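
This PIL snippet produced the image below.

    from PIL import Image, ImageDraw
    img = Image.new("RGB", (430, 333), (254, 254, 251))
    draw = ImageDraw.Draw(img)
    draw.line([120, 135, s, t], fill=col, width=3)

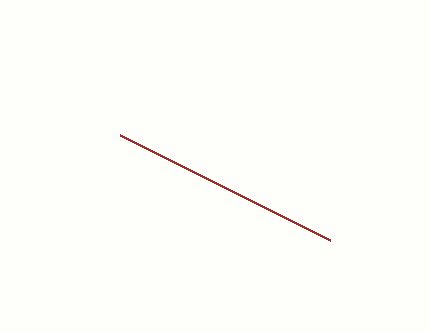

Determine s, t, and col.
s = 330, t = 240, col = 'brown'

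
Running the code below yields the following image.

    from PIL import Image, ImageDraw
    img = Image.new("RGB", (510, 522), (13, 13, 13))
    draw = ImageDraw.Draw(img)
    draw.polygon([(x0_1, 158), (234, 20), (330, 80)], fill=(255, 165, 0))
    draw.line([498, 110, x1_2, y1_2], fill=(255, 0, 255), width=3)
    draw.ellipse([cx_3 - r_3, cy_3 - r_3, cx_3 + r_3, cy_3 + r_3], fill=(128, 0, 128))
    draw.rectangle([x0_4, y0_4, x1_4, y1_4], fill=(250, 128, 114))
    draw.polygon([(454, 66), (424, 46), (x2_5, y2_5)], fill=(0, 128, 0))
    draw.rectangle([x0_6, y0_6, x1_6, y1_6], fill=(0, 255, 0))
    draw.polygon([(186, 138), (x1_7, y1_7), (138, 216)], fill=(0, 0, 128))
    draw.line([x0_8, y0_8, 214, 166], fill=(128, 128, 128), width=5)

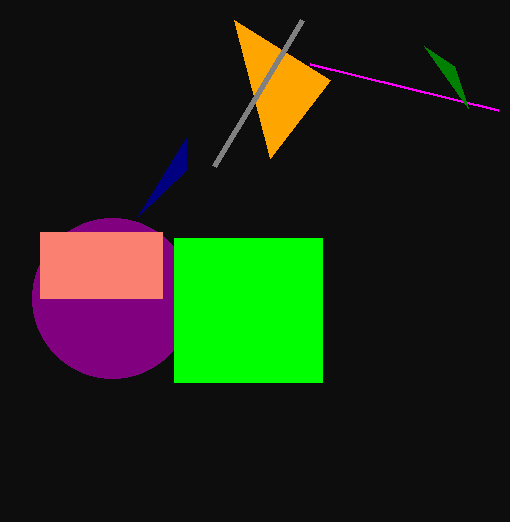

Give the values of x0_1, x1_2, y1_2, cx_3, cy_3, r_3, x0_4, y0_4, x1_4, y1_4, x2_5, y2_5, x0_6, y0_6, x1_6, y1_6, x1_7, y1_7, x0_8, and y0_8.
x0_1 = 270, x1_2 = 310, y1_2 = 64, cx_3 = 112, cy_3 = 298, r_3 = 80, x0_4 = 40, y0_4 = 232, x1_4 = 162, y1_4 = 298, x2_5 = 468, y2_5 = 108, x0_6 = 174, y0_6 = 238, x1_6 = 322, y1_6 = 382, x1_7 = 186, y1_7 = 170, x0_8 = 302, y0_8 = 20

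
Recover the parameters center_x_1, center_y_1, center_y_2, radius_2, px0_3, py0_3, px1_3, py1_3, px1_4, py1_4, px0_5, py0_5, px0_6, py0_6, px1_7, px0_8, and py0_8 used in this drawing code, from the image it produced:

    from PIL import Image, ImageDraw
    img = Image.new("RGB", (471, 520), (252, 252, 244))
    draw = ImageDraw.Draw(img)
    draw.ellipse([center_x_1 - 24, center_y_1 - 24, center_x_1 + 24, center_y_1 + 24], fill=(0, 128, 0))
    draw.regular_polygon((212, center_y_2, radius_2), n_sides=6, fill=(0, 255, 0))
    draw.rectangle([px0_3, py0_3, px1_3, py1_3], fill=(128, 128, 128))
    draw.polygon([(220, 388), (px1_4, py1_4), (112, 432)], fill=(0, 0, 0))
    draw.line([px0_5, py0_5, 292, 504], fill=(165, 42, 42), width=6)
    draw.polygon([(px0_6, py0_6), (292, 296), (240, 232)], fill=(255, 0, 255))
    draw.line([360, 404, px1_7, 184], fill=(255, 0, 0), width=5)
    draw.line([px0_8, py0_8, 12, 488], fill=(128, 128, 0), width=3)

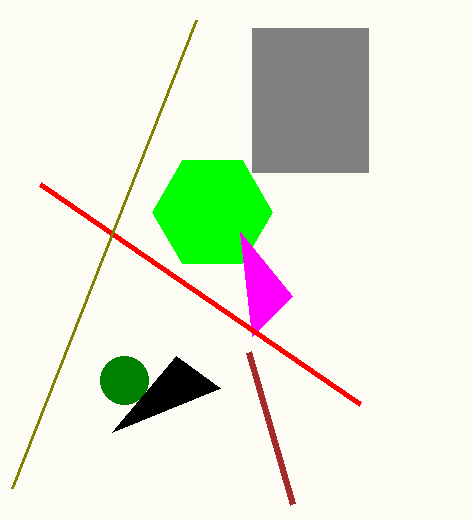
center_x_1 = 124
center_y_1 = 380
center_y_2 = 212
radius_2 = 60
px0_3 = 252
py0_3 = 28
px1_3 = 368
py1_3 = 172
px1_4 = 176
py1_4 = 356
px0_5 = 248
py0_5 = 352
px0_6 = 252
py0_6 = 336
px1_7 = 40
px0_8 = 196
py0_8 = 20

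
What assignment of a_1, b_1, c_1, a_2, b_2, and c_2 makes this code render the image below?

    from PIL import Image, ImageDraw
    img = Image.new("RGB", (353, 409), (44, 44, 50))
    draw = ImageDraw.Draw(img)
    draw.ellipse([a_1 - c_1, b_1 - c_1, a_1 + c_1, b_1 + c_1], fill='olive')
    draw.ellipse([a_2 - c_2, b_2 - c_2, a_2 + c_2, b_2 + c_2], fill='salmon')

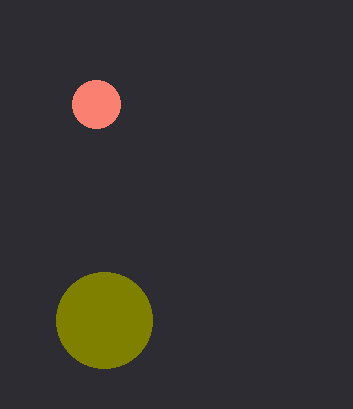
a_1 = 104; b_1 = 320; c_1 = 48; a_2 = 96; b_2 = 104; c_2 = 24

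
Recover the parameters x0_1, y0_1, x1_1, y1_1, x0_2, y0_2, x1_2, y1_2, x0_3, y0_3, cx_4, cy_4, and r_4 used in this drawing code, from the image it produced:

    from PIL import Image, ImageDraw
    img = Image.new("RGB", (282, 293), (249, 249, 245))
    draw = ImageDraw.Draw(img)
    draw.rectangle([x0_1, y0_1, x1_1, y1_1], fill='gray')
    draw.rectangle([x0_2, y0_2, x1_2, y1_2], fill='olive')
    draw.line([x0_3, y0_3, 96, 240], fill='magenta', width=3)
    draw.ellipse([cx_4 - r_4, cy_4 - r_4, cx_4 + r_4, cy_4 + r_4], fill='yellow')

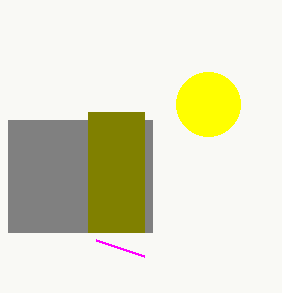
x0_1 = 8; y0_1 = 120; x1_1 = 152; y1_1 = 232; x0_2 = 88; y0_2 = 112; x1_2 = 144; y1_2 = 232; x0_3 = 144; y0_3 = 256; cx_4 = 208; cy_4 = 104; r_4 = 32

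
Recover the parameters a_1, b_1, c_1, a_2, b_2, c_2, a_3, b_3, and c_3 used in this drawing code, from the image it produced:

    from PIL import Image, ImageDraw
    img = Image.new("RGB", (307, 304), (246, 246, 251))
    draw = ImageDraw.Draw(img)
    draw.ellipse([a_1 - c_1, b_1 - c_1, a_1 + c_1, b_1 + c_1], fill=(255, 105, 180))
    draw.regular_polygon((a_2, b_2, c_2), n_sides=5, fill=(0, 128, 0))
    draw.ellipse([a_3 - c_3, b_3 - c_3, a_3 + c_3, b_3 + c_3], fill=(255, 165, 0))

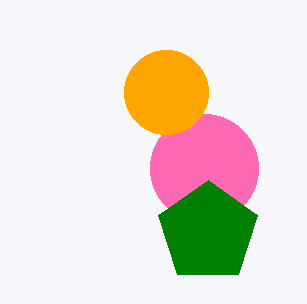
a_1 = 204
b_1 = 168
c_1 = 54
a_2 = 208
b_2 = 232
c_2 = 52
a_3 = 166
b_3 = 92
c_3 = 42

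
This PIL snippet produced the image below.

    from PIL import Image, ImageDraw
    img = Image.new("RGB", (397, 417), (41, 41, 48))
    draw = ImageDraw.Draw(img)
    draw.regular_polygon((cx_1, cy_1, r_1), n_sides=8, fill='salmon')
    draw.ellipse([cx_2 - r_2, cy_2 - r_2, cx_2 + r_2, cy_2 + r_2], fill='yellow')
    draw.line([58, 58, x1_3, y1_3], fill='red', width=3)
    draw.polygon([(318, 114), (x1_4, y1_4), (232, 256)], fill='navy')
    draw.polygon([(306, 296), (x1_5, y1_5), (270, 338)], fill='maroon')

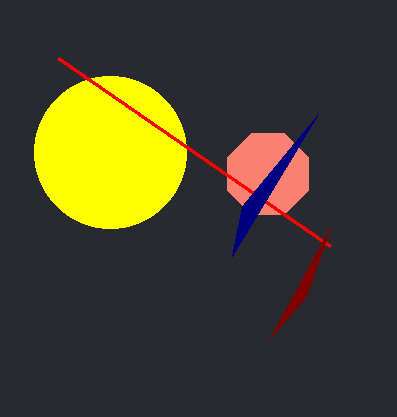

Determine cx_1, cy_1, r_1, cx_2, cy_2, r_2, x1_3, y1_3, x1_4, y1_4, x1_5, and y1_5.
cx_1 = 268, cy_1 = 174, r_1 = 44, cx_2 = 110, cy_2 = 152, r_2 = 76, x1_3 = 330, y1_3 = 246, x1_4 = 242, y1_4 = 206, x1_5 = 330, y1_5 = 228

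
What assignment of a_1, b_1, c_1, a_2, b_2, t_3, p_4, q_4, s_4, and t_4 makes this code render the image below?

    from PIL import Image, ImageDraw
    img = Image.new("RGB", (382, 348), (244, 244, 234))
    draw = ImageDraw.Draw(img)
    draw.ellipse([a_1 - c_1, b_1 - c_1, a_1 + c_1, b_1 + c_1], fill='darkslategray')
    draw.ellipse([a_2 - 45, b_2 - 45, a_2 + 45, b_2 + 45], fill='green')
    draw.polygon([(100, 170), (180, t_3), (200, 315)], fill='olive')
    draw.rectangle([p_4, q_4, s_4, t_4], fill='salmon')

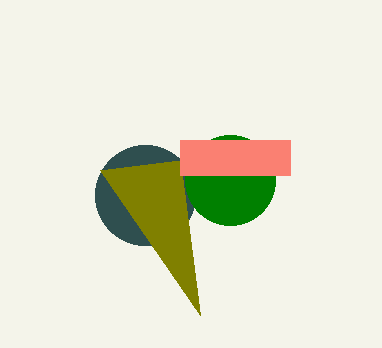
a_1 = 145
b_1 = 195
c_1 = 50
a_2 = 230
b_2 = 180
t_3 = 160
p_4 = 180
q_4 = 140
s_4 = 290
t_4 = 175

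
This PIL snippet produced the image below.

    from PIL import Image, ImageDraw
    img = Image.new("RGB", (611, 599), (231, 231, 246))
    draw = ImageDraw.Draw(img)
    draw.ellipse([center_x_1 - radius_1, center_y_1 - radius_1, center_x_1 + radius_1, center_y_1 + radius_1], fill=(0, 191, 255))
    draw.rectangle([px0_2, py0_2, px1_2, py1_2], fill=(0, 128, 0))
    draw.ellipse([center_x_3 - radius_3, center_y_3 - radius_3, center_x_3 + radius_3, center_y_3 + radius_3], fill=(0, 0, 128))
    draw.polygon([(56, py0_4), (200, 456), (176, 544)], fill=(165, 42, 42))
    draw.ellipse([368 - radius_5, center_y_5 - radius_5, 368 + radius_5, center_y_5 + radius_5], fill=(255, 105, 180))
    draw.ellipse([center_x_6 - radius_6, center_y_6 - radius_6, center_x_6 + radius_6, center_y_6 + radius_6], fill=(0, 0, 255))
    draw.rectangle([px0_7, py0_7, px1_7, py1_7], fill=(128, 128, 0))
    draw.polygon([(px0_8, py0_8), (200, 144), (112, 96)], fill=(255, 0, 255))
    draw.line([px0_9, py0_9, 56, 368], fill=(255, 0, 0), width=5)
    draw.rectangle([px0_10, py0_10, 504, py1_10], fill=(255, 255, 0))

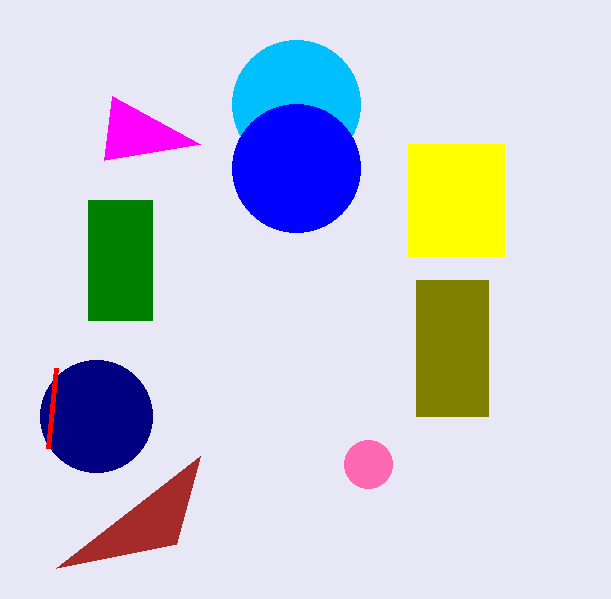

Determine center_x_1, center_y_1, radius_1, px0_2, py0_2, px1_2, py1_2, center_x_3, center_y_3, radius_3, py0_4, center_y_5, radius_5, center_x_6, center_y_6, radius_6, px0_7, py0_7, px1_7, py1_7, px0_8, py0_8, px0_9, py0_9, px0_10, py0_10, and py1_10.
center_x_1 = 296; center_y_1 = 104; radius_1 = 64; px0_2 = 88; py0_2 = 200; px1_2 = 152; py1_2 = 320; center_x_3 = 96; center_y_3 = 416; radius_3 = 56; py0_4 = 568; center_y_5 = 464; radius_5 = 24; center_x_6 = 296; center_y_6 = 168; radius_6 = 64; px0_7 = 416; py0_7 = 280; px1_7 = 488; py1_7 = 416; px0_8 = 104; py0_8 = 160; px0_9 = 48; py0_9 = 448; px0_10 = 408; py0_10 = 144; py1_10 = 256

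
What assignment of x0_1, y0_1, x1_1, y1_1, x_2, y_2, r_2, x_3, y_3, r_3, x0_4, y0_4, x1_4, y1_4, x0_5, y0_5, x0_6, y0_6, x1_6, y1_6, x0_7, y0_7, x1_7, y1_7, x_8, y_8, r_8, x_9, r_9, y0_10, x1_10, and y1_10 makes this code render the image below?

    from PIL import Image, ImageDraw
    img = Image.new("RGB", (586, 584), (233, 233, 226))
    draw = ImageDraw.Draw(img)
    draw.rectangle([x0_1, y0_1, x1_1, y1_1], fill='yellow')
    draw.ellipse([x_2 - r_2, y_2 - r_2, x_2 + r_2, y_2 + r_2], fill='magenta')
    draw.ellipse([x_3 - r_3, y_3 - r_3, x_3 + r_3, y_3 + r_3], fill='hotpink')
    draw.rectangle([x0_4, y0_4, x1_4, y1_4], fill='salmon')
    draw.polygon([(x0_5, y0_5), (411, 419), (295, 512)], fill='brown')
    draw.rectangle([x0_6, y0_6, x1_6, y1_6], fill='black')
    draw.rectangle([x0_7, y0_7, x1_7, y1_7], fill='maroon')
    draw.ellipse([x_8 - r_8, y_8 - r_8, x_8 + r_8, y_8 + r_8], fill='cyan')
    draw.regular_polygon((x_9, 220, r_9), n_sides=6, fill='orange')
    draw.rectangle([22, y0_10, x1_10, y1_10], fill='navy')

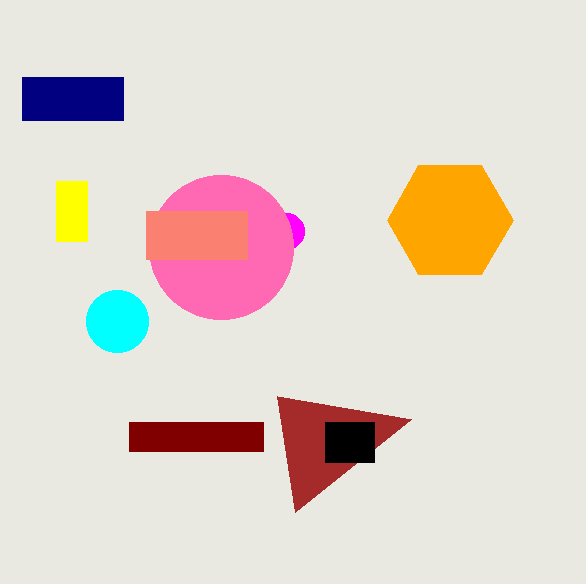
x0_1 = 56, y0_1 = 181, x1_1 = 87, y1_1 = 241, x_2 = 286, y_2 = 231, r_2 = 18, x_3 = 221, y_3 = 247, r_3 = 72, x0_4 = 146, y0_4 = 211, x1_4 = 247, y1_4 = 259, x0_5 = 277, y0_5 = 396, x0_6 = 325, y0_6 = 422, x1_6 = 374, y1_6 = 462, x0_7 = 129, y0_7 = 422, x1_7 = 263, y1_7 = 451, x_8 = 117, y_8 = 321, r_8 = 31, x_9 = 450, r_9 = 63, y0_10 = 77, x1_10 = 123, y1_10 = 120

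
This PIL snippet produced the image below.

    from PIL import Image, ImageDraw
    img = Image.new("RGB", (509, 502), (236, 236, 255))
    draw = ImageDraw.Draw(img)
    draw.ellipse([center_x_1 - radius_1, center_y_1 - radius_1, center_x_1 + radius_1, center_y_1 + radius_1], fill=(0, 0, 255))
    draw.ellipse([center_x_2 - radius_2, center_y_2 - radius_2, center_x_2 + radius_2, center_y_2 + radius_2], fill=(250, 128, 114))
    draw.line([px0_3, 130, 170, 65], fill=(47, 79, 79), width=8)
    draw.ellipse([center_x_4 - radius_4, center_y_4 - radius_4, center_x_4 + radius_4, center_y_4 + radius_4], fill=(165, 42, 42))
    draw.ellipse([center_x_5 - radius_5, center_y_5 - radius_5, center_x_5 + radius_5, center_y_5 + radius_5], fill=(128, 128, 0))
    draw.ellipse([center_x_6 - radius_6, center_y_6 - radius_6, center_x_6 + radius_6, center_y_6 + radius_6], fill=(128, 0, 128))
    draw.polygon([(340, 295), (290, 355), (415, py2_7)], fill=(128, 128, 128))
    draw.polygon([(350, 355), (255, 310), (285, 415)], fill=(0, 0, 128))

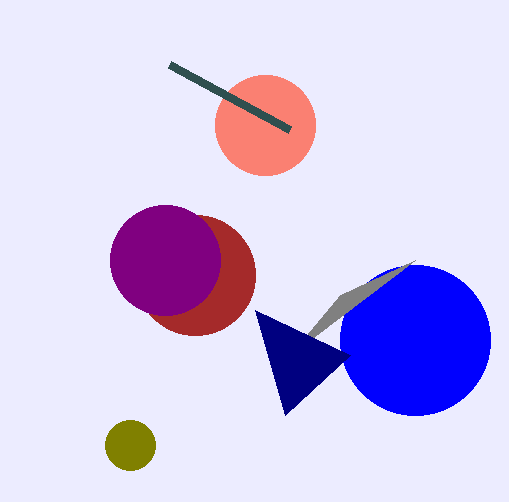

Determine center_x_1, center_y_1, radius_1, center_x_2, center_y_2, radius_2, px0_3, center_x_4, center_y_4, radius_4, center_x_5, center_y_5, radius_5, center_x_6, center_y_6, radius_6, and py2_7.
center_x_1 = 415
center_y_1 = 340
radius_1 = 75
center_x_2 = 265
center_y_2 = 125
radius_2 = 50
px0_3 = 290
center_x_4 = 195
center_y_4 = 275
radius_4 = 60
center_x_5 = 130
center_y_5 = 445
radius_5 = 25
center_x_6 = 165
center_y_6 = 260
radius_6 = 55
py2_7 = 260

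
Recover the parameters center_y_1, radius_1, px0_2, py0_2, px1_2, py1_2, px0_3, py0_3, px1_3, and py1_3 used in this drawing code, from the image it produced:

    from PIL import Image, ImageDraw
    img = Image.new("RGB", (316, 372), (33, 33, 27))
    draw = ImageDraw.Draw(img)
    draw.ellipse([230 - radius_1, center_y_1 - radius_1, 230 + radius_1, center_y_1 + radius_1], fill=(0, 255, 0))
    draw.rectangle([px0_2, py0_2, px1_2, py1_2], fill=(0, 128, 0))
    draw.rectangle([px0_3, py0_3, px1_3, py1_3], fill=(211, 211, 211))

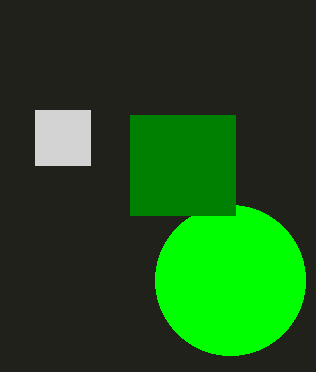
center_y_1 = 280; radius_1 = 75; px0_2 = 130; py0_2 = 115; px1_2 = 235; py1_2 = 215; px0_3 = 35; py0_3 = 110; px1_3 = 90; py1_3 = 165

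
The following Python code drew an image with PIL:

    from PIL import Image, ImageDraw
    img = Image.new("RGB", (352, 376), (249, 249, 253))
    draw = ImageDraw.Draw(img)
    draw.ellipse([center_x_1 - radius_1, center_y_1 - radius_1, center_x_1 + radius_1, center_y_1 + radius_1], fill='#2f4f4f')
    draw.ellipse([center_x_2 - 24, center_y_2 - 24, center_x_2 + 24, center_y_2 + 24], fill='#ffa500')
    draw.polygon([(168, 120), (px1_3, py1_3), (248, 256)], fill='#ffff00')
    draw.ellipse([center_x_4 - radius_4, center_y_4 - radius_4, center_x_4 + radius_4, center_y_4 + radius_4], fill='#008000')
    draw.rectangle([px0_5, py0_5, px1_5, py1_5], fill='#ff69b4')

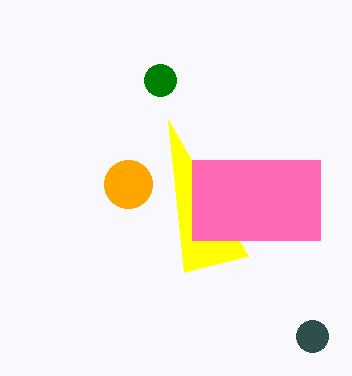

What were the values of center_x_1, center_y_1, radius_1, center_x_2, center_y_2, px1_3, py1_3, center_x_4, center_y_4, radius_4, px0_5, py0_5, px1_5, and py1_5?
center_x_1 = 312, center_y_1 = 336, radius_1 = 16, center_x_2 = 128, center_y_2 = 184, px1_3 = 184, py1_3 = 272, center_x_4 = 160, center_y_4 = 80, radius_4 = 16, px0_5 = 192, py0_5 = 160, px1_5 = 320, py1_5 = 240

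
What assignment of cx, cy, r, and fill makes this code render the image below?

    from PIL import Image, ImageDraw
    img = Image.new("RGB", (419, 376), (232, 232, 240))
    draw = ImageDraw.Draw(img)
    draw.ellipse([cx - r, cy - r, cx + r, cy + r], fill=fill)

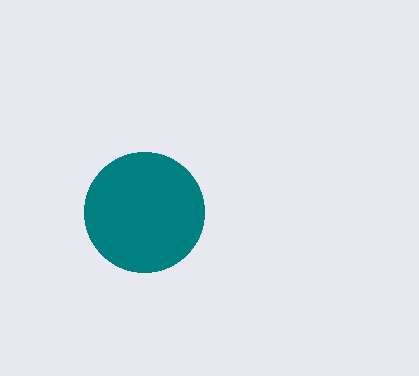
cx = 144, cy = 212, r = 60, fill = 'teal'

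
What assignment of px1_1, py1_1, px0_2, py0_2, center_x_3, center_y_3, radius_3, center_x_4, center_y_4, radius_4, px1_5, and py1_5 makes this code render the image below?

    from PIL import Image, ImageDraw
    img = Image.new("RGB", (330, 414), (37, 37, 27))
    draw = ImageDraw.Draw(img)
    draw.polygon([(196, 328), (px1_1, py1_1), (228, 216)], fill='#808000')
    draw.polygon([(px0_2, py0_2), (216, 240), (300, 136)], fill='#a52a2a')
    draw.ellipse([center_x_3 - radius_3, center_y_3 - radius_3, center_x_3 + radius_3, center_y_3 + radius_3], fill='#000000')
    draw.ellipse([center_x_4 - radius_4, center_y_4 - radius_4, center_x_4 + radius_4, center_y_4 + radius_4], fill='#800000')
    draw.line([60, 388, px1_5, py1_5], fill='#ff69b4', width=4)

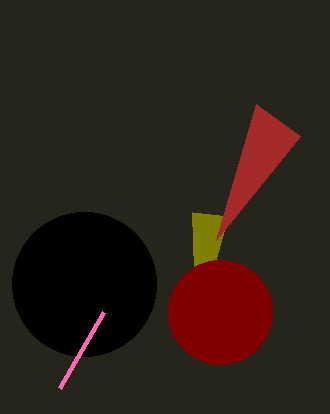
px1_1 = 192, py1_1 = 212, px0_2 = 256, py0_2 = 104, center_x_3 = 84, center_y_3 = 284, radius_3 = 72, center_x_4 = 220, center_y_4 = 312, radius_4 = 52, px1_5 = 104, py1_5 = 312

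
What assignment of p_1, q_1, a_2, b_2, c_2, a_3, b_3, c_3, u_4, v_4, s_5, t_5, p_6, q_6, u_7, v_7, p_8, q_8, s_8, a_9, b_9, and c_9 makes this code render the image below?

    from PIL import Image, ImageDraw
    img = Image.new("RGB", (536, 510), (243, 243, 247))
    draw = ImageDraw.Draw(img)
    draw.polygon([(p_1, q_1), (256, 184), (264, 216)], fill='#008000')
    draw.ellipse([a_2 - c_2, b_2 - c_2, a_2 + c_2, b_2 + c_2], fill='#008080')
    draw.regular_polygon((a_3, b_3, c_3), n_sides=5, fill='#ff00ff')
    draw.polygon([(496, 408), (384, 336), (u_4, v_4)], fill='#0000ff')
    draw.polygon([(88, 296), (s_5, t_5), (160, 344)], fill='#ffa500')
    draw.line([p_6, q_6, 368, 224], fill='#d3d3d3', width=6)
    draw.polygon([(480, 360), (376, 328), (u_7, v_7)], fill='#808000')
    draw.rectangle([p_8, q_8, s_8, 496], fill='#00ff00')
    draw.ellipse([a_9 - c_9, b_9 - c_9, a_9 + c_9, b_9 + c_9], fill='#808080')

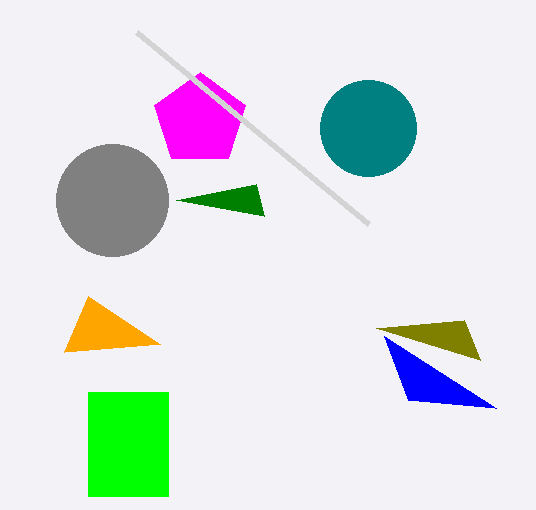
p_1 = 176
q_1 = 200
a_2 = 368
b_2 = 128
c_2 = 48
a_3 = 200
b_3 = 120
c_3 = 48
u_4 = 408
v_4 = 400
s_5 = 64
t_5 = 352
p_6 = 136
q_6 = 32
u_7 = 464
v_7 = 320
p_8 = 88
q_8 = 392
s_8 = 168
a_9 = 112
b_9 = 200
c_9 = 56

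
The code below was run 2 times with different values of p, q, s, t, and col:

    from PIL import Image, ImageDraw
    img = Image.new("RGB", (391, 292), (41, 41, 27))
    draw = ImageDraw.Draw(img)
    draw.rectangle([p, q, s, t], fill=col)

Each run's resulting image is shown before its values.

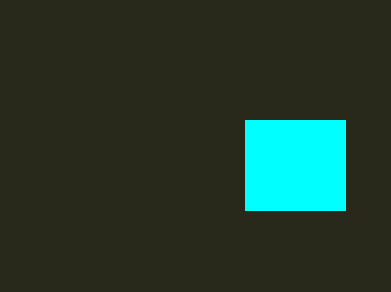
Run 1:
p = 245
q = 120
s = 345
t = 210
col = 'cyan'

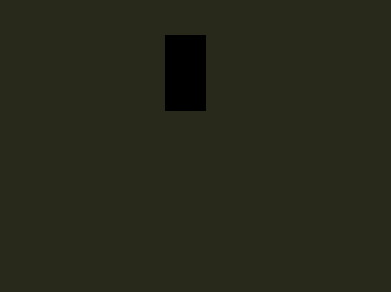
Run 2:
p = 165; q = 35; s = 205; t = 110; col = 'black'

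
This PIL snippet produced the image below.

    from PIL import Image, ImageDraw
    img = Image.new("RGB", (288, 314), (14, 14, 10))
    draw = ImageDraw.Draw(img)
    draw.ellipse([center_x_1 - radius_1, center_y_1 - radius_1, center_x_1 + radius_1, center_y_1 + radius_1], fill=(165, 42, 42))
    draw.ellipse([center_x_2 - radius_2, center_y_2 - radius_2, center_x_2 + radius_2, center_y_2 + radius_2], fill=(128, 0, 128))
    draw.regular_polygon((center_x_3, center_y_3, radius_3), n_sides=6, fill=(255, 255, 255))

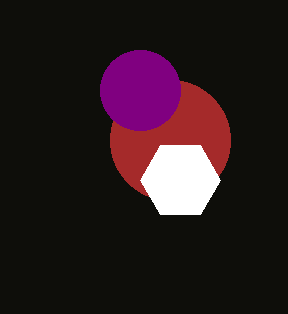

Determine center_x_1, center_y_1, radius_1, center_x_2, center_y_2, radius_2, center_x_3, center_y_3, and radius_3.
center_x_1 = 170; center_y_1 = 140; radius_1 = 60; center_x_2 = 140; center_y_2 = 90; radius_2 = 40; center_x_3 = 180; center_y_3 = 180; radius_3 = 40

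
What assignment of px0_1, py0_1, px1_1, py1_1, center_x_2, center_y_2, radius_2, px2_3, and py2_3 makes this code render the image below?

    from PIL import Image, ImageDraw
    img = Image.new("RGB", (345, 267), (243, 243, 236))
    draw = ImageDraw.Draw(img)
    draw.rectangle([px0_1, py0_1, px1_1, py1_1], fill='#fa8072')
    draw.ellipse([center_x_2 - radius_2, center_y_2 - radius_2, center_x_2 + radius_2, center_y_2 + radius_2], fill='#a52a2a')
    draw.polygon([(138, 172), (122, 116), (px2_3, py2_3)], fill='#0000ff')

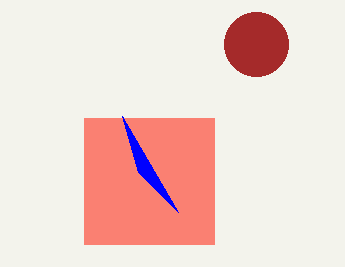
px0_1 = 84; py0_1 = 118; px1_1 = 214; py1_1 = 244; center_x_2 = 256; center_y_2 = 44; radius_2 = 32; px2_3 = 178; py2_3 = 212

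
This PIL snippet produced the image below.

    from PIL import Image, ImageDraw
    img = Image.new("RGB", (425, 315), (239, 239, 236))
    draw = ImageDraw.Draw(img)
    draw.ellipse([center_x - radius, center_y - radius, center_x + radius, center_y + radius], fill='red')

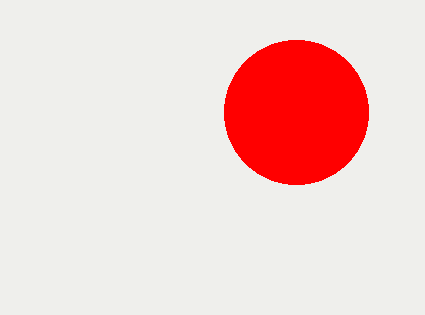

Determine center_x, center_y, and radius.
center_x = 296; center_y = 112; radius = 72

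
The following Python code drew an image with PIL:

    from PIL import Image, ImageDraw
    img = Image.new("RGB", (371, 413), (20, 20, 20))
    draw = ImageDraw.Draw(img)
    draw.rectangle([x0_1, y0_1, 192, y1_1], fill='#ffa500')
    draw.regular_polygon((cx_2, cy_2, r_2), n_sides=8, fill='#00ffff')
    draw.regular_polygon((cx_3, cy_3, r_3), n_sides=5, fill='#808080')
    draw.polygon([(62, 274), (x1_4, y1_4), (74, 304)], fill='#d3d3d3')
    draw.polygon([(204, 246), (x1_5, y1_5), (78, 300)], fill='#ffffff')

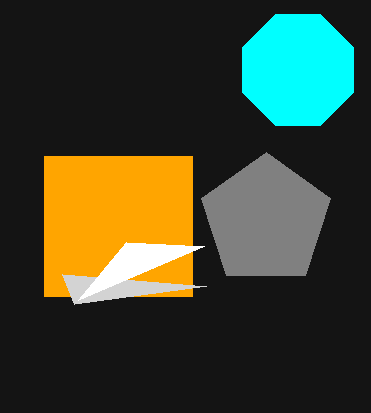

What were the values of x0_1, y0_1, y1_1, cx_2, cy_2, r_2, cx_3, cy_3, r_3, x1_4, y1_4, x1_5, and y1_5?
x0_1 = 44, y0_1 = 156, y1_1 = 296, cx_2 = 298, cy_2 = 70, r_2 = 60, cx_3 = 266, cy_3 = 220, r_3 = 68, x1_4 = 206, y1_4 = 286, x1_5 = 126, y1_5 = 242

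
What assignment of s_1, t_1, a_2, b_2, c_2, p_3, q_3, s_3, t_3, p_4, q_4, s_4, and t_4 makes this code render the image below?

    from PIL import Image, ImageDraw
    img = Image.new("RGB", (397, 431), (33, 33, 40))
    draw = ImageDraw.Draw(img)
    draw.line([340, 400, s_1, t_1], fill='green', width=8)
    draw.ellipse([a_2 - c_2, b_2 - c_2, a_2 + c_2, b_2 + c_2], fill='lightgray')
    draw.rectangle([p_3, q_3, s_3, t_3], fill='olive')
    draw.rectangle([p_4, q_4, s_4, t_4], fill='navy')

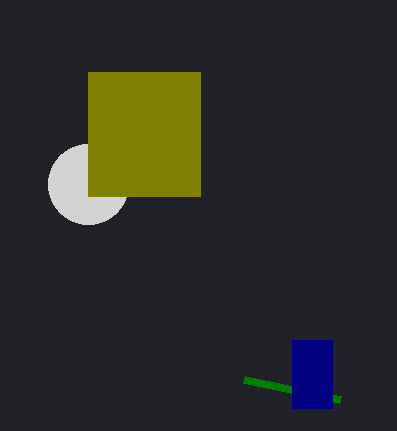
s_1 = 244; t_1 = 380; a_2 = 88; b_2 = 184; c_2 = 40; p_3 = 88; q_3 = 72; s_3 = 200; t_3 = 196; p_4 = 292; q_4 = 340; s_4 = 332; t_4 = 408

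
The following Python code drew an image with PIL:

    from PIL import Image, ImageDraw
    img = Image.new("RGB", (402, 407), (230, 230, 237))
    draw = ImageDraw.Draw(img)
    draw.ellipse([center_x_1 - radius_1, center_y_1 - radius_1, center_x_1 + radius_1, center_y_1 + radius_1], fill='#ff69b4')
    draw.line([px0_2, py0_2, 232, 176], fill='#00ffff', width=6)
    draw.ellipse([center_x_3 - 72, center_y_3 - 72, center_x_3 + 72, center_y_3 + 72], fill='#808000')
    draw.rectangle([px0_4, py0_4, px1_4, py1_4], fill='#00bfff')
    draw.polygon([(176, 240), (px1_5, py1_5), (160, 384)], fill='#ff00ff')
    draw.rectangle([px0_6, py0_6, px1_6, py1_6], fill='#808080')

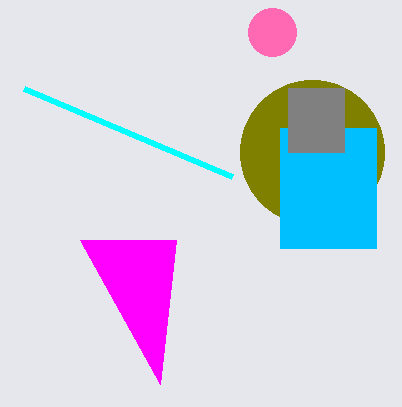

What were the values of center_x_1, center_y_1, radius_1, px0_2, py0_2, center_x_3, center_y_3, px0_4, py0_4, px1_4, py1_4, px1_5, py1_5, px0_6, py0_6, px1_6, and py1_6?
center_x_1 = 272, center_y_1 = 32, radius_1 = 24, px0_2 = 24, py0_2 = 88, center_x_3 = 312, center_y_3 = 152, px0_4 = 280, py0_4 = 128, px1_4 = 376, py1_4 = 248, px1_5 = 80, py1_5 = 240, px0_6 = 288, py0_6 = 88, px1_6 = 344, py1_6 = 152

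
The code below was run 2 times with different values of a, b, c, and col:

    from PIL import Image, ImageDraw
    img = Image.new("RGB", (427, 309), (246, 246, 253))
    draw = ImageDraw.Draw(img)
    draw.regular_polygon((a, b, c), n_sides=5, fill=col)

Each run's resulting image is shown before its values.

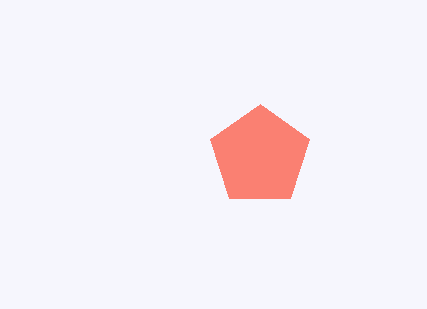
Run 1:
a = 260, b = 156, c = 52, col = 'salmon'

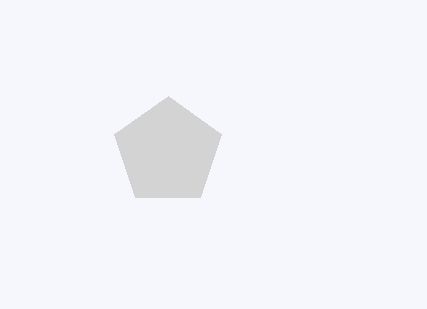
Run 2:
a = 168
b = 152
c = 56
col = 'lightgray'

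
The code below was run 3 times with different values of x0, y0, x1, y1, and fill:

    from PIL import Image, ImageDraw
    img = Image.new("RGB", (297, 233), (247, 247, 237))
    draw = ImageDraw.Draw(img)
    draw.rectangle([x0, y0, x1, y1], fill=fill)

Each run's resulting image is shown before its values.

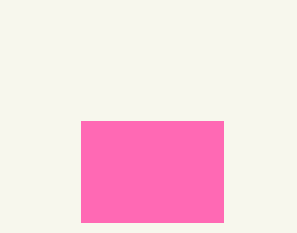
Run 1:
x0 = 81; y0 = 121; x1 = 223; y1 = 222; fill = 'hotpink'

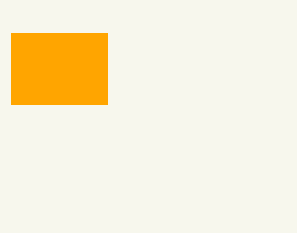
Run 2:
x0 = 11
y0 = 33
x1 = 107
y1 = 104
fill = 'orange'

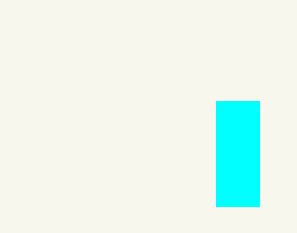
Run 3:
x0 = 216
y0 = 101
x1 = 259
y1 = 206
fill = 'cyan'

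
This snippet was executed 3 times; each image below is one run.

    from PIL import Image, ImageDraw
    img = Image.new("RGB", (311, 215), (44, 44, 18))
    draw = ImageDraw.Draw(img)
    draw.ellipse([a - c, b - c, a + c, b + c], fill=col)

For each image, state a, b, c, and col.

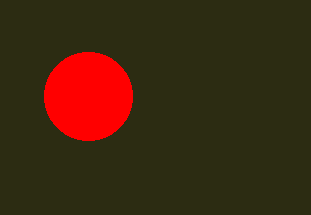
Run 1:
a = 88; b = 96; c = 44; col = 'red'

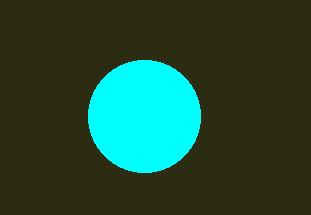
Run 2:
a = 144
b = 116
c = 56
col = 'cyan'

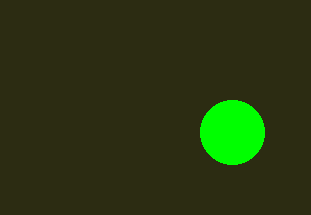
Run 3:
a = 232
b = 132
c = 32
col = 'lime'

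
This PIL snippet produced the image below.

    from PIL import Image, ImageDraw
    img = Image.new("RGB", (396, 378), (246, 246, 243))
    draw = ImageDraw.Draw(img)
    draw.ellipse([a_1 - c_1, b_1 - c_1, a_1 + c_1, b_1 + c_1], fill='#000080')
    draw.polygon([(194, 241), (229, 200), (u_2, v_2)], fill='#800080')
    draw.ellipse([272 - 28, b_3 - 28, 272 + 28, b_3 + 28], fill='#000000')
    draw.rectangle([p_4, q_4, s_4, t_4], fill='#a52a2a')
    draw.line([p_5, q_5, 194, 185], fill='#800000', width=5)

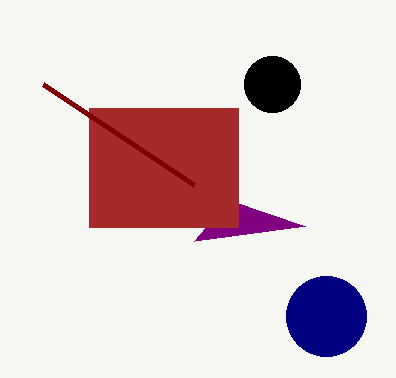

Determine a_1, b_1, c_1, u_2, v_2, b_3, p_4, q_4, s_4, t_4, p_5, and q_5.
a_1 = 326, b_1 = 316, c_1 = 40, u_2 = 305, v_2 = 226, b_3 = 84, p_4 = 89, q_4 = 108, s_4 = 238, t_4 = 227, p_5 = 43, q_5 = 84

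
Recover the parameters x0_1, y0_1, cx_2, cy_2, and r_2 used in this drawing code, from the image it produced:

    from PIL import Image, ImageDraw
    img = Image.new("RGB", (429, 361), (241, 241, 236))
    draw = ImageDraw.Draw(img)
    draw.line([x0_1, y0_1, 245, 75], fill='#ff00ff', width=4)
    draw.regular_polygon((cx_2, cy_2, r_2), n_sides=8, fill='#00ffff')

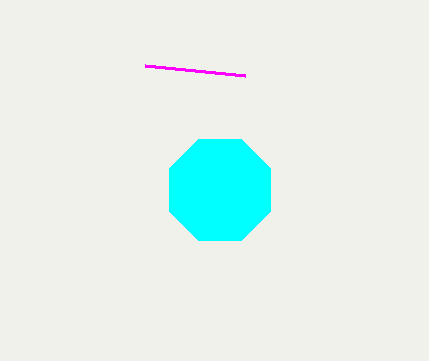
x0_1 = 145
y0_1 = 65
cx_2 = 220
cy_2 = 190
r_2 = 55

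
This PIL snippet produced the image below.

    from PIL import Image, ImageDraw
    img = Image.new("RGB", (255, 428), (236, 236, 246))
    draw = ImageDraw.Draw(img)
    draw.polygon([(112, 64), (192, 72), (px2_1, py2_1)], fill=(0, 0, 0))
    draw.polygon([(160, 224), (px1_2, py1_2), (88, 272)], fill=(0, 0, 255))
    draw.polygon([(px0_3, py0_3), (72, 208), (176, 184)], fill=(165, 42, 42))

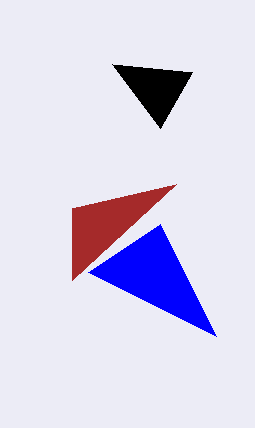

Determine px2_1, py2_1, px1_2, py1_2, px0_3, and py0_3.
px2_1 = 160, py2_1 = 128, px1_2 = 216, py1_2 = 336, px0_3 = 72, py0_3 = 280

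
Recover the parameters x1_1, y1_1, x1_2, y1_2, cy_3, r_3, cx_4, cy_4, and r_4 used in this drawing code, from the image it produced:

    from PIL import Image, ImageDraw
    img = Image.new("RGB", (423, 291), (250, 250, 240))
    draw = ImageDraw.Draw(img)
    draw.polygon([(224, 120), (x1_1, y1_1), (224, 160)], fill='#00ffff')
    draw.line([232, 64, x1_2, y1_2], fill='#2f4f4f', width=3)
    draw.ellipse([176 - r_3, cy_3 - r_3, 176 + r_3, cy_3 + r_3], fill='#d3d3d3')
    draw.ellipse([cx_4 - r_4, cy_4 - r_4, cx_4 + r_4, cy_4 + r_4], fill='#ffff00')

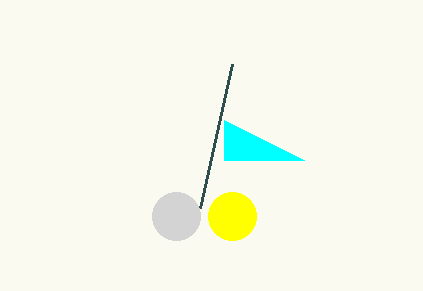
x1_1 = 304, y1_1 = 160, x1_2 = 200, y1_2 = 208, cy_3 = 216, r_3 = 24, cx_4 = 232, cy_4 = 216, r_4 = 24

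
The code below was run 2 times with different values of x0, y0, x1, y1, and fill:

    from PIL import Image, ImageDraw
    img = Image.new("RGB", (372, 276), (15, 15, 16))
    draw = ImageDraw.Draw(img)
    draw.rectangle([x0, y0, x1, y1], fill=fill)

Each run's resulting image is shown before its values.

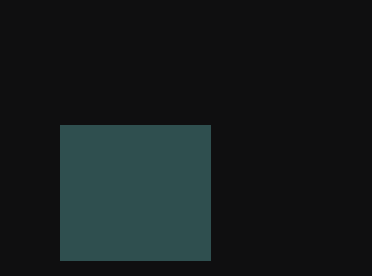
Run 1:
x0 = 60; y0 = 125; x1 = 210; y1 = 260; fill = 'darkslategray'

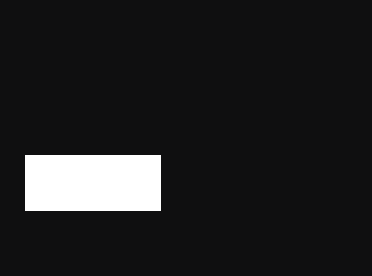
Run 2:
x0 = 25
y0 = 155
x1 = 160
y1 = 210
fill = 'white'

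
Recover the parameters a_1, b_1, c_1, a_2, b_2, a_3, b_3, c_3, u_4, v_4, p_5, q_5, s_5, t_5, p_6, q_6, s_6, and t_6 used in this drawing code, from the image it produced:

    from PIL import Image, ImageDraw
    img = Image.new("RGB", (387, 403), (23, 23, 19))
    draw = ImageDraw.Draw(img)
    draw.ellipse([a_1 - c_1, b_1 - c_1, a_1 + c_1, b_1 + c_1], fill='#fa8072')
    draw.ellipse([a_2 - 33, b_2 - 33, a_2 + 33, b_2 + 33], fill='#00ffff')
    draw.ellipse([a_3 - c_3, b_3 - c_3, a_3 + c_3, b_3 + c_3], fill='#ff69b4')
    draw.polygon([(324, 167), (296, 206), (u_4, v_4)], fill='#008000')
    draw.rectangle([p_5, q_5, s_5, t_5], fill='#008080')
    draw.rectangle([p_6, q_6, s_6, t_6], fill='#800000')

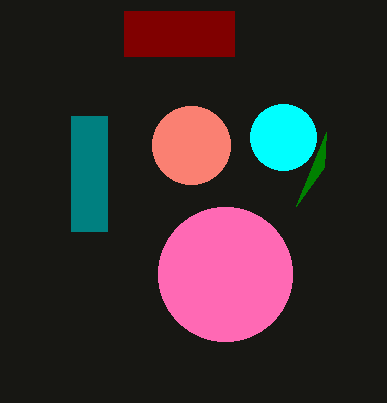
a_1 = 191
b_1 = 145
c_1 = 39
a_2 = 283
b_2 = 137
a_3 = 225
b_3 = 274
c_3 = 67
u_4 = 326
v_4 = 132
p_5 = 71
q_5 = 116
s_5 = 107
t_5 = 231
p_6 = 124
q_6 = 11
s_6 = 234
t_6 = 56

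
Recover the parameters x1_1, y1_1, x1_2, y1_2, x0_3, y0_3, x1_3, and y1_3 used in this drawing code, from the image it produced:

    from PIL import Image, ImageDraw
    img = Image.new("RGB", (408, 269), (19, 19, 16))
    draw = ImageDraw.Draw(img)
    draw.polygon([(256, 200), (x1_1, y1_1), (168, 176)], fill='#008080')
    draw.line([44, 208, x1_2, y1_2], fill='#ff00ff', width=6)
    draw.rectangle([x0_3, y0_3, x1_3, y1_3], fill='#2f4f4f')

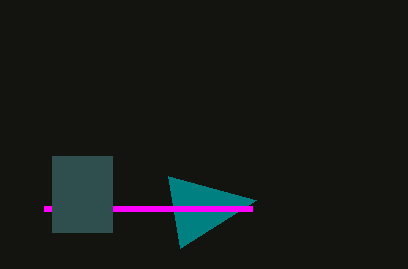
x1_1 = 180
y1_1 = 248
x1_2 = 252
y1_2 = 208
x0_3 = 52
y0_3 = 156
x1_3 = 112
y1_3 = 232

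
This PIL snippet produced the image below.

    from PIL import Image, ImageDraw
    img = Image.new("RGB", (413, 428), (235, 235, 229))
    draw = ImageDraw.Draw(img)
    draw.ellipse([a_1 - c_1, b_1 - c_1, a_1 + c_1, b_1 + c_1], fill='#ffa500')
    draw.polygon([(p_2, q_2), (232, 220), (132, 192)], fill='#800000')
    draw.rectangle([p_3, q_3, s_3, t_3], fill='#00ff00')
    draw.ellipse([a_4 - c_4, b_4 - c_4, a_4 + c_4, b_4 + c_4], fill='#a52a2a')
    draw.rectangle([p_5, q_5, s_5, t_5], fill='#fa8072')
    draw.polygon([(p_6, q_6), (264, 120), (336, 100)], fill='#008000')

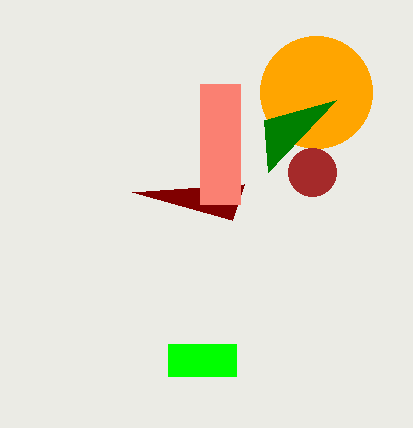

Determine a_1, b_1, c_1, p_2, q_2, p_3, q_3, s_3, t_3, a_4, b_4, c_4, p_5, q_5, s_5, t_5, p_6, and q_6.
a_1 = 316
b_1 = 92
c_1 = 56
p_2 = 244
q_2 = 184
p_3 = 168
q_3 = 344
s_3 = 236
t_3 = 376
a_4 = 312
b_4 = 172
c_4 = 24
p_5 = 200
q_5 = 84
s_5 = 240
t_5 = 204
p_6 = 268
q_6 = 172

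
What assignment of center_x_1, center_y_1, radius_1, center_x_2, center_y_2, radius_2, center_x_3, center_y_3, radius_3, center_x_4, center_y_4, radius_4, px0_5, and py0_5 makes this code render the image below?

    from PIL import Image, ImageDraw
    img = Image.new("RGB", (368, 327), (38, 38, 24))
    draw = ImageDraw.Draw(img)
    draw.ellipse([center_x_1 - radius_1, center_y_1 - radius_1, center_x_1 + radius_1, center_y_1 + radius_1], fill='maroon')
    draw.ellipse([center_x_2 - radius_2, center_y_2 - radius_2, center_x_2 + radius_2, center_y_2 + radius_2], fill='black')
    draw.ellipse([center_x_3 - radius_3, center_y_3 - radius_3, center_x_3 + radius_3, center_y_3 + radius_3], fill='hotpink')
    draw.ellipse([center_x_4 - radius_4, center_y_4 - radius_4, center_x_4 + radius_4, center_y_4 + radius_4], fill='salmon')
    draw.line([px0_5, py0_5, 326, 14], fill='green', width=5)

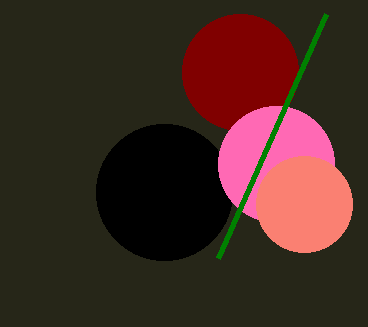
center_x_1 = 240; center_y_1 = 72; radius_1 = 58; center_x_2 = 164; center_y_2 = 192; radius_2 = 68; center_x_3 = 276; center_y_3 = 164; radius_3 = 58; center_x_4 = 304; center_y_4 = 204; radius_4 = 48; px0_5 = 218; py0_5 = 258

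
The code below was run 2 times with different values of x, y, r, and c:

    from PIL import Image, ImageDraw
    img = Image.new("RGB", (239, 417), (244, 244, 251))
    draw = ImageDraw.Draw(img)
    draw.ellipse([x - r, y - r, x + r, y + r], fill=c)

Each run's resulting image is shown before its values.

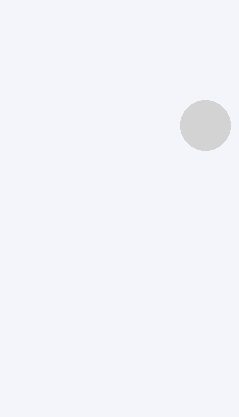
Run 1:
x = 205, y = 125, r = 25, c = 'lightgray'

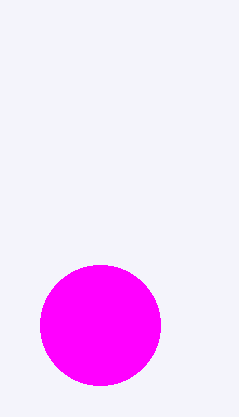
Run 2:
x = 100; y = 325; r = 60; c = 'magenta'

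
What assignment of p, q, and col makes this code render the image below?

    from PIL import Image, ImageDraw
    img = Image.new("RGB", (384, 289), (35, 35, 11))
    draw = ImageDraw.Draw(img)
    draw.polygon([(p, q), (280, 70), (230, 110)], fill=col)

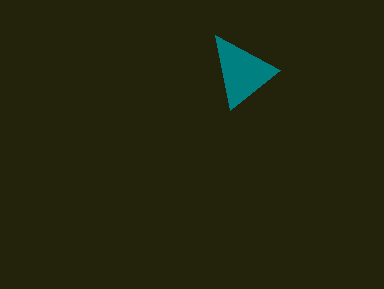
p = 215
q = 35
col = 'teal'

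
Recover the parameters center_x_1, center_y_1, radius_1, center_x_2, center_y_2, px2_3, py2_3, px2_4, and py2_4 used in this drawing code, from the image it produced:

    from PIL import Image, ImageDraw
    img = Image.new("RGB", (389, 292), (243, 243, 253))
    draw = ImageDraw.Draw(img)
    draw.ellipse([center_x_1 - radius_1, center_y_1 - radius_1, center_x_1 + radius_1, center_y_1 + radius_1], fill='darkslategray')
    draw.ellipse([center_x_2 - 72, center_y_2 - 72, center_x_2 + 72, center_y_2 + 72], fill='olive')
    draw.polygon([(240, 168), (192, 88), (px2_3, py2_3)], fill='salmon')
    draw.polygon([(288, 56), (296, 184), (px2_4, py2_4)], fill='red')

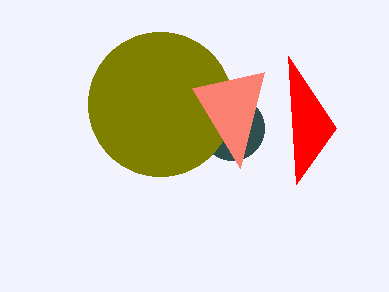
center_x_1 = 232
center_y_1 = 128
radius_1 = 32
center_x_2 = 160
center_y_2 = 104
px2_3 = 264
py2_3 = 72
px2_4 = 336
py2_4 = 128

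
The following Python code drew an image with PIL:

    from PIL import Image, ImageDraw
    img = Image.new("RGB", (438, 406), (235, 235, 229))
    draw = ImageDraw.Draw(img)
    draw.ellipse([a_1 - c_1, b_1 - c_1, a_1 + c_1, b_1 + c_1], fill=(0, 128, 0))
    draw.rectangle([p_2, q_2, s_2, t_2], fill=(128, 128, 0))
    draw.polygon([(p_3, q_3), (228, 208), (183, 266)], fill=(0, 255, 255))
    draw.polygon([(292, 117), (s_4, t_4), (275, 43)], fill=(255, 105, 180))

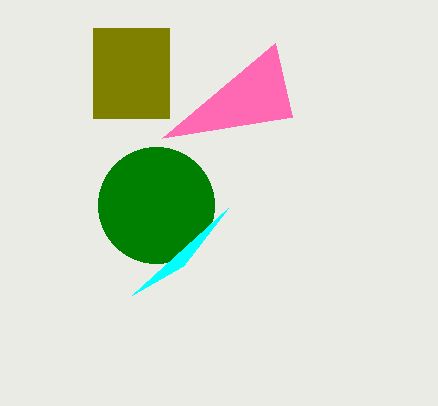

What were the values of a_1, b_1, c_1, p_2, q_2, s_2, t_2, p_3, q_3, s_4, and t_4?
a_1 = 156
b_1 = 205
c_1 = 58
p_2 = 93
q_2 = 28
s_2 = 169
t_2 = 118
p_3 = 132
q_3 = 295
s_4 = 162
t_4 = 138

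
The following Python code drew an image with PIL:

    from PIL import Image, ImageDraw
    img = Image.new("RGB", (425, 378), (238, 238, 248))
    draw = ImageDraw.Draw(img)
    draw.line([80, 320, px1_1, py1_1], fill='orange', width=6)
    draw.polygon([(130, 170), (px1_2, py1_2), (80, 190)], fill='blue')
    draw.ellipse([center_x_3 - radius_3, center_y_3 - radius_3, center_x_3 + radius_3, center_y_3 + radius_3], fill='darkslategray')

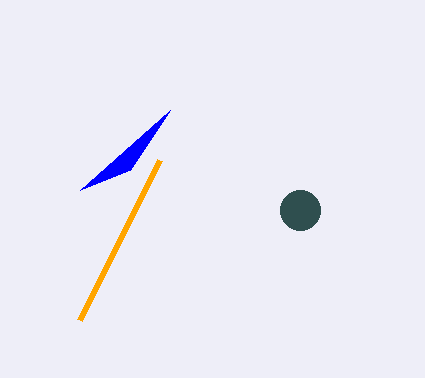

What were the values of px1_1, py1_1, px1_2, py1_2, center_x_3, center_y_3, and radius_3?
px1_1 = 160; py1_1 = 160; px1_2 = 170; py1_2 = 110; center_x_3 = 300; center_y_3 = 210; radius_3 = 20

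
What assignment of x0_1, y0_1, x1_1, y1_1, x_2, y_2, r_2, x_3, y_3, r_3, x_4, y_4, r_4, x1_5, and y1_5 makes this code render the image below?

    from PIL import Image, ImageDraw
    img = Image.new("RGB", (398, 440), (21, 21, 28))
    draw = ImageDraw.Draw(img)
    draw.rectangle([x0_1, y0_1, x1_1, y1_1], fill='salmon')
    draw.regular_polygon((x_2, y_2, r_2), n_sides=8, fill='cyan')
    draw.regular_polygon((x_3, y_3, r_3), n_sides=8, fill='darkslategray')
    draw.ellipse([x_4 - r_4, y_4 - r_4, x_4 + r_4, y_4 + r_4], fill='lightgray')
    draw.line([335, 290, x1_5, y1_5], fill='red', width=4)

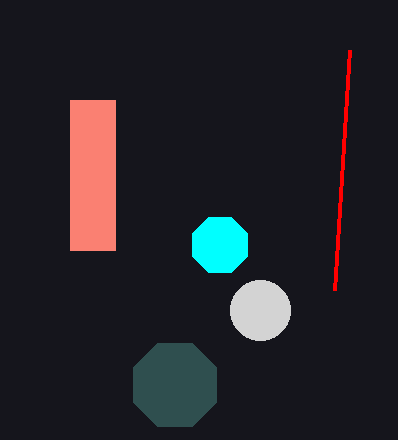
x0_1 = 70; y0_1 = 100; x1_1 = 115; y1_1 = 250; x_2 = 220; y_2 = 245; r_2 = 30; x_3 = 175; y_3 = 385; r_3 = 45; x_4 = 260; y_4 = 310; r_4 = 30; x1_5 = 350; y1_5 = 50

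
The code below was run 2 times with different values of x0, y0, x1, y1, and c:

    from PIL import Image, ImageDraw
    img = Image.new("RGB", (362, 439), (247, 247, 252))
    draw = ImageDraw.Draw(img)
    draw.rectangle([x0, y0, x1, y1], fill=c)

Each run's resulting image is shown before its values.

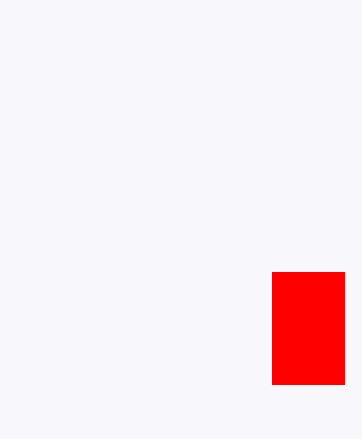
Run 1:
x0 = 272
y0 = 272
x1 = 344
y1 = 384
c = 'red'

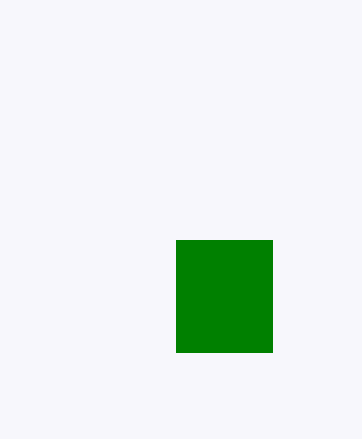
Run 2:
x0 = 176
y0 = 240
x1 = 272
y1 = 352
c = 'green'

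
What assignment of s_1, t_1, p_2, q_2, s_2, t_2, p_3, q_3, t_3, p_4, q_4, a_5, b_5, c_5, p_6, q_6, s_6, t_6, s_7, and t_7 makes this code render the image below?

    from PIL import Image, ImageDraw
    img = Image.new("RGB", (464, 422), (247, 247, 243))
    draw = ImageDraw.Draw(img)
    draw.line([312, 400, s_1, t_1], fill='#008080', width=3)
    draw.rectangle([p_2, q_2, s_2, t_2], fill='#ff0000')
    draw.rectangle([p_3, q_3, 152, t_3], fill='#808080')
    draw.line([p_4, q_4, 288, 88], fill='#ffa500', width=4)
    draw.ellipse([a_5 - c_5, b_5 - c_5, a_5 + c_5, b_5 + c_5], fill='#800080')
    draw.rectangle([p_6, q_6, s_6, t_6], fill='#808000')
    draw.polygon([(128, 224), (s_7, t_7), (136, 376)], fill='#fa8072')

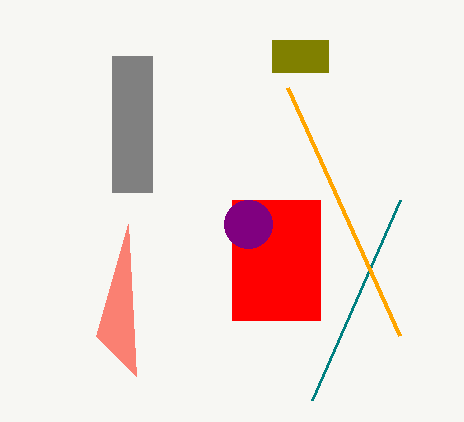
s_1 = 400, t_1 = 200, p_2 = 232, q_2 = 200, s_2 = 320, t_2 = 320, p_3 = 112, q_3 = 56, t_3 = 192, p_4 = 400, q_4 = 336, a_5 = 248, b_5 = 224, c_5 = 24, p_6 = 272, q_6 = 40, s_6 = 328, t_6 = 72, s_7 = 96, t_7 = 336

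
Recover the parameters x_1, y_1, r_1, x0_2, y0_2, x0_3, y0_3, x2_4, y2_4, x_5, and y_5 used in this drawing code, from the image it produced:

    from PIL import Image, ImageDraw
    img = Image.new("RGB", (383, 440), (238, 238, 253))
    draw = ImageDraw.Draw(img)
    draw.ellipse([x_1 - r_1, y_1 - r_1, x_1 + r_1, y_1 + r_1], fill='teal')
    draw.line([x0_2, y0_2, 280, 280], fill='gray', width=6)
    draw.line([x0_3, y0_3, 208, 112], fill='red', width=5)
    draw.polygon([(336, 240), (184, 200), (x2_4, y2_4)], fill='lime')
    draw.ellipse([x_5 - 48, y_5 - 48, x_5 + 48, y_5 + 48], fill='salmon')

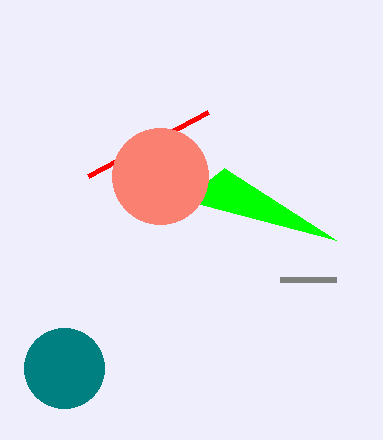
x_1 = 64
y_1 = 368
r_1 = 40
x0_2 = 336
y0_2 = 280
x0_3 = 88
y0_3 = 176
x2_4 = 224
y2_4 = 168
x_5 = 160
y_5 = 176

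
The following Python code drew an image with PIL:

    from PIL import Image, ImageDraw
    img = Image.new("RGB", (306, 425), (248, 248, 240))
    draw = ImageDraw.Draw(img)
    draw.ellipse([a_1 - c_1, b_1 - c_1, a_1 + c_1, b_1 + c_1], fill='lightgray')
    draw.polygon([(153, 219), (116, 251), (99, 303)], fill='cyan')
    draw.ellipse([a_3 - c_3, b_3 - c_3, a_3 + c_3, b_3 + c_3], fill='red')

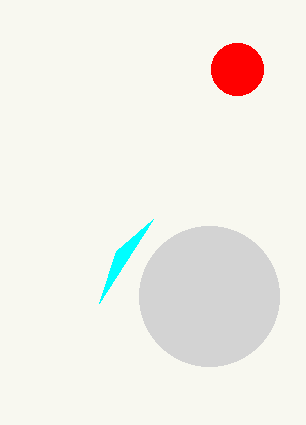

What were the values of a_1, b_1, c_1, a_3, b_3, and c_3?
a_1 = 209; b_1 = 296; c_1 = 70; a_3 = 237; b_3 = 69; c_3 = 26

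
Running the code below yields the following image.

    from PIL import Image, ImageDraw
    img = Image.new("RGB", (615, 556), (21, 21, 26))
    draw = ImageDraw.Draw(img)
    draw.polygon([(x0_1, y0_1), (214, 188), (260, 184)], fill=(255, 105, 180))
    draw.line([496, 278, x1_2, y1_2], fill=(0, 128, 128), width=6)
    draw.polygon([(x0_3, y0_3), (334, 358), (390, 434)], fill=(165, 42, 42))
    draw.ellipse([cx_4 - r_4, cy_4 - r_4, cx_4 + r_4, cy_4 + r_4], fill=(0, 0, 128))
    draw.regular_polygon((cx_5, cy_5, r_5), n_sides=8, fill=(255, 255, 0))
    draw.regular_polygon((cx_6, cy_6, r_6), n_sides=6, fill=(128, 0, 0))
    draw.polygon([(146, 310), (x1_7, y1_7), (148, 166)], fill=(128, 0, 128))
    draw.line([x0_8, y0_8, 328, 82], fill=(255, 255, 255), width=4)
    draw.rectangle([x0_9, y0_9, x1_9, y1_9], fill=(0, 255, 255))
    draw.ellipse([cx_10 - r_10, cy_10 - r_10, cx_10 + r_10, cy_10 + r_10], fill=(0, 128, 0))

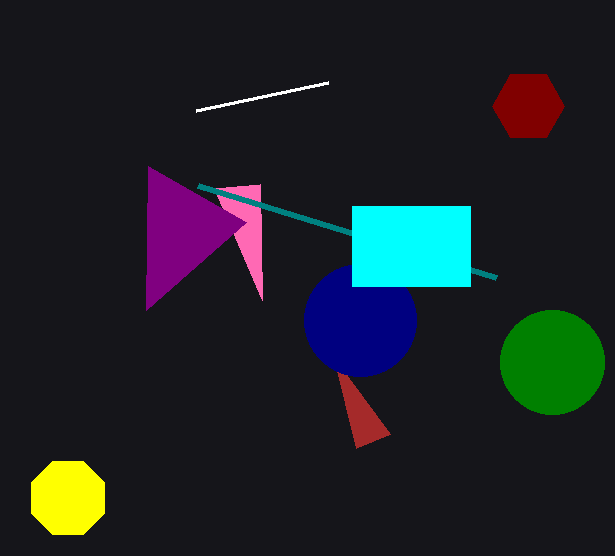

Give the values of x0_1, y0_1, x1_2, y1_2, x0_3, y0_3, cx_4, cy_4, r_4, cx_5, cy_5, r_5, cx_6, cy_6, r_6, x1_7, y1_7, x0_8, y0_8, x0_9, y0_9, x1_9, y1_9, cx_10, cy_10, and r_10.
x0_1 = 262
y0_1 = 300
x1_2 = 198
y1_2 = 186
x0_3 = 356
y0_3 = 448
cx_4 = 360
cy_4 = 320
r_4 = 56
cx_5 = 68
cy_5 = 498
r_5 = 40
cx_6 = 528
cy_6 = 106
r_6 = 36
x1_7 = 246
y1_7 = 222
x0_8 = 196
y0_8 = 110
x0_9 = 352
y0_9 = 206
x1_9 = 470
y1_9 = 286
cx_10 = 552
cy_10 = 362
r_10 = 52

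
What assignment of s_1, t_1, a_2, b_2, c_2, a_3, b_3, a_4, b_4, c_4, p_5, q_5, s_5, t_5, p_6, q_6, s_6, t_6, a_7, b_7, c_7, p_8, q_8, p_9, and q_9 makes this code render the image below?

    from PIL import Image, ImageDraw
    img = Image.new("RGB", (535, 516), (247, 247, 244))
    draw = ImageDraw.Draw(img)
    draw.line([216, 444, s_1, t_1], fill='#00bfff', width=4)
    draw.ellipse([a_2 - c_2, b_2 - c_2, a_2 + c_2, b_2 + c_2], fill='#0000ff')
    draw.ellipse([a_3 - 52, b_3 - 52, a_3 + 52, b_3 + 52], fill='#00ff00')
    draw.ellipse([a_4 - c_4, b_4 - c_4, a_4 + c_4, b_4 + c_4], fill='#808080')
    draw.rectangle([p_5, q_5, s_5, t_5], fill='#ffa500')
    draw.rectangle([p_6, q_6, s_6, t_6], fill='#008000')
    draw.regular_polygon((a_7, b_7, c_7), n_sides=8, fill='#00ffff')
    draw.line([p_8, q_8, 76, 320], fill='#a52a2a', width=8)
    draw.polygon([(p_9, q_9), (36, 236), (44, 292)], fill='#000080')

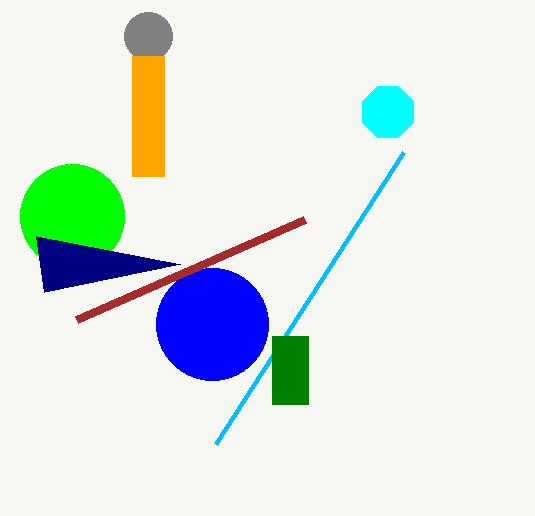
s_1 = 404
t_1 = 152
a_2 = 212
b_2 = 324
c_2 = 56
a_3 = 72
b_3 = 216
a_4 = 148
b_4 = 36
c_4 = 24
p_5 = 132
q_5 = 56
s_5 = 164
t_5 = 176
p_6 = 272
q_6 = 336
s_6 = 308
t_6 = 404
a_7 = 388
b_7 = 112
c_7 = 28
p_8 = 304
q_8 = 220
p_9 = 180
q_9 = 264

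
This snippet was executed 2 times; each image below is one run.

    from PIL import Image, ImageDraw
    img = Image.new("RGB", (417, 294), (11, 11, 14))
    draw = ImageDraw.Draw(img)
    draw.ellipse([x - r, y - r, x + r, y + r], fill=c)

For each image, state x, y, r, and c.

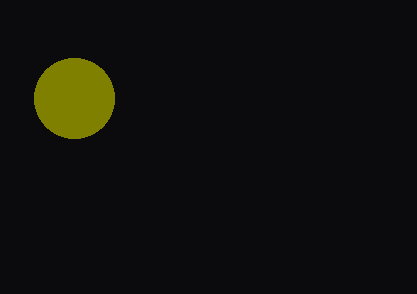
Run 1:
x = 74, y = 98, r = 40, c = 'olive'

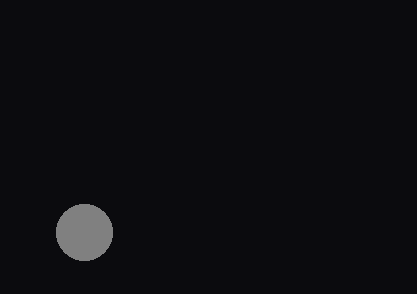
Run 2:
x = 84; y = 232; r = 28; c = 'gray'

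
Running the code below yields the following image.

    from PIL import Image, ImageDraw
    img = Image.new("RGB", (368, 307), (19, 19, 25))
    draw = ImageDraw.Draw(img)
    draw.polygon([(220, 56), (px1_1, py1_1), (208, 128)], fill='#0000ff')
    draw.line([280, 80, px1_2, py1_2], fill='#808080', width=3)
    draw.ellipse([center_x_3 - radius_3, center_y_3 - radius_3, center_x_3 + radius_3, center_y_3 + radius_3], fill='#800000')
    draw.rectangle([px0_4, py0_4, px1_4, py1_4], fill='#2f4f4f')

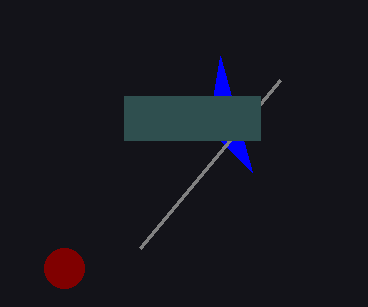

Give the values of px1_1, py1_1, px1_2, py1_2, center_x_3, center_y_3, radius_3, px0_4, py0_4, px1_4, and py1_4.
px1_1 = 252
py1_1 = 172
px1_2 = 140
py1_2 = 248
center_x_3 = 64
center_y_3 = 268
radius_3 = 20
px0_4 = 124
py0_4 = 96
px1_4 = 260
py1_4 = 140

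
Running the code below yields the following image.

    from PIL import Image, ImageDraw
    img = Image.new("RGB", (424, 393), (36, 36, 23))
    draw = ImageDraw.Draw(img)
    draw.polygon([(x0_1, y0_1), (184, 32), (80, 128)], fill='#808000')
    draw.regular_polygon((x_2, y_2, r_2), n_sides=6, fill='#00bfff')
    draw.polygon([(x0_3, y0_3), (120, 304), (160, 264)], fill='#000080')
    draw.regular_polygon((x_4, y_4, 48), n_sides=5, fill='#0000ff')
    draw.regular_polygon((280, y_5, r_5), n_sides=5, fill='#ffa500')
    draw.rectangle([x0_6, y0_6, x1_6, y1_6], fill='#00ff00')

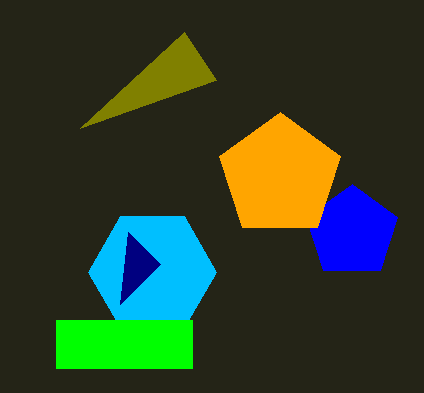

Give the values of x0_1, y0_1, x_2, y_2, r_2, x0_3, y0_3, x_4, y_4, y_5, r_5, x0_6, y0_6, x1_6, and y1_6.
x0_1 = 216
y0_1 = 80
x_2 = 152
y_2 = 272
r_2 = 64
x0_3 = 128
y0_3 = 232
x_4 = 352
y_4 = 232
y_5 = 176
r_5 = 64
x0_6 = 56
y0_6 = 320
x1_6 = 192
y1_6 = 368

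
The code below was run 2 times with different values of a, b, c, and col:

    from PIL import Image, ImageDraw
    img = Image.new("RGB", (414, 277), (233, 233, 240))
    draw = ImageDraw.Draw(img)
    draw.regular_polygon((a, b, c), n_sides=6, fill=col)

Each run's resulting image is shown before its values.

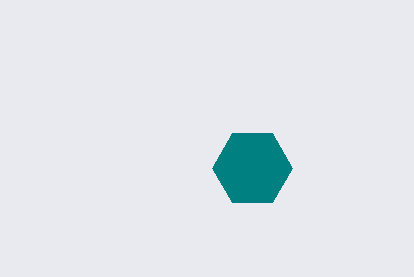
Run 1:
a = 252
b = 168
c = 40
col = 'teal'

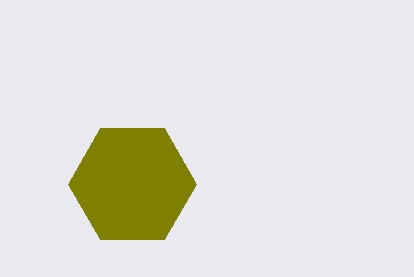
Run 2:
a = 132
b = 184
c = 64
col = 'olive'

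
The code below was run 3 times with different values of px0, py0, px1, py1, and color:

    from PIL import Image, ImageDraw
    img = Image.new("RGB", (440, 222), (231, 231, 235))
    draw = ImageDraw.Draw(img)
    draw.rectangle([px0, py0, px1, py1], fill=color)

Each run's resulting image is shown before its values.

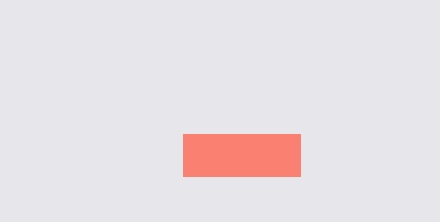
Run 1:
px0 = 183; py0 = 134; px1 = 300; py1 = 176; color = 'salmon'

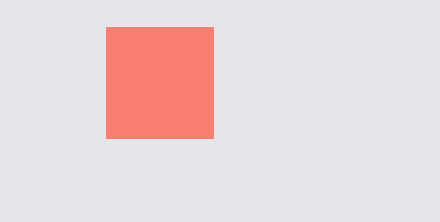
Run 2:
px0 = 106
py0 = 27
px1 = 213
py1 = 138
color = 'salmon'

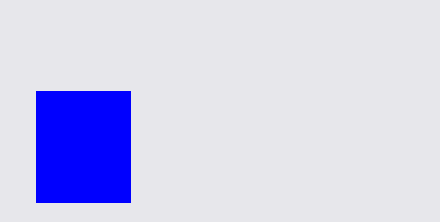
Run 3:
px0 = 36
py0 = 91
px1 = 130
py1 = 202
color = 'blue'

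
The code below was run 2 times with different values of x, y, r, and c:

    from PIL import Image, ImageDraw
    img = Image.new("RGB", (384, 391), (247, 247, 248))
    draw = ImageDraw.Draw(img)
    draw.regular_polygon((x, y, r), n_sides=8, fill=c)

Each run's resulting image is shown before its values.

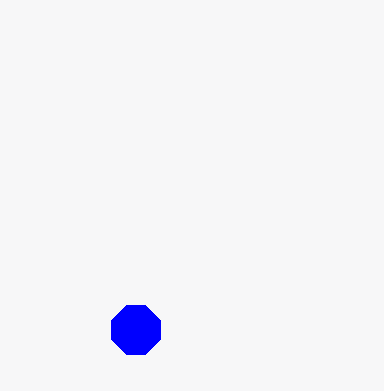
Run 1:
x = 136; y = 330; r = 26; c = 'blue'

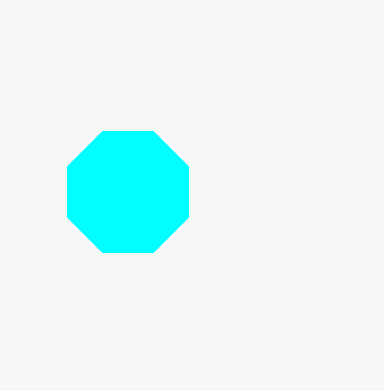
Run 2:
x = 128, y = 192, r = 66, c = 'cyan'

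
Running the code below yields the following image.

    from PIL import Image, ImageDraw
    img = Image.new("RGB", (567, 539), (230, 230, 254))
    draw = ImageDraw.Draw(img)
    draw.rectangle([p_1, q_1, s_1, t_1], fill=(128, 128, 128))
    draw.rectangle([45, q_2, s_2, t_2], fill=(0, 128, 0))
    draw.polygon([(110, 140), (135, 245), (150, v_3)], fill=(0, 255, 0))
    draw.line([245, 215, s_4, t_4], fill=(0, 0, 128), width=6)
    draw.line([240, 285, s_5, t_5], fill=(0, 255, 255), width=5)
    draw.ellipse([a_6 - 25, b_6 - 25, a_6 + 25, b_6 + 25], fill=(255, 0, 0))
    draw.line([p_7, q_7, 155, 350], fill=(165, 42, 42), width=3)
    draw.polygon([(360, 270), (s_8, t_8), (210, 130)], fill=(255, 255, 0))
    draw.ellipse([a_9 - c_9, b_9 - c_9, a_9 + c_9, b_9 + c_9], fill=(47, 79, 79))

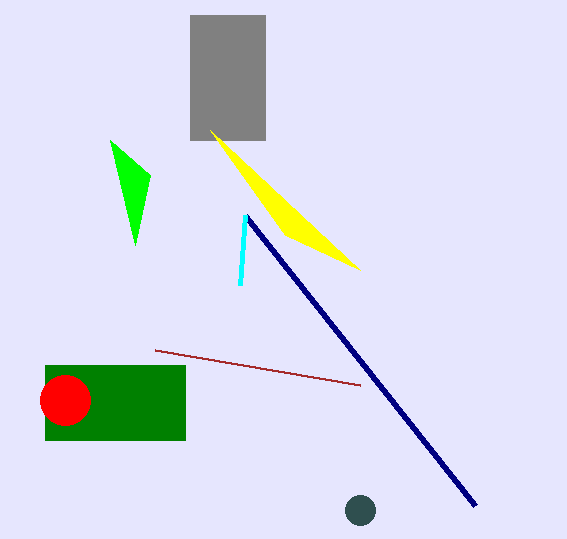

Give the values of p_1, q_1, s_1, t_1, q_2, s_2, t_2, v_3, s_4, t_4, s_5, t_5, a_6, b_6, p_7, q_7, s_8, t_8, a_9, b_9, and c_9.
p_1 = 190, q_1 = 15, s_1 = 265, t_1 = 140, q_2 = 365, s_2 = 185, t_2 = 440, v_3 = 175, s_4 = 475, t_4 = 505, s_5 = 245, t_5 = 215, a_6 = 65, b_6 = 400, p_7 = 360, q_7 = 385, s_8 = 285, t_8 = 235, a_9 = 360, b_9 = 510, c_9 = 15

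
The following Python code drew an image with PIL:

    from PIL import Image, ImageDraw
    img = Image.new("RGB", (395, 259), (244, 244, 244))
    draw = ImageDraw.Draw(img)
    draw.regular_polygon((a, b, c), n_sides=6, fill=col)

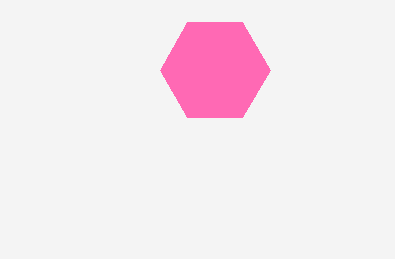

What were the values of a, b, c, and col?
a = 215, b = 70, c = 55, col = 'hotpink'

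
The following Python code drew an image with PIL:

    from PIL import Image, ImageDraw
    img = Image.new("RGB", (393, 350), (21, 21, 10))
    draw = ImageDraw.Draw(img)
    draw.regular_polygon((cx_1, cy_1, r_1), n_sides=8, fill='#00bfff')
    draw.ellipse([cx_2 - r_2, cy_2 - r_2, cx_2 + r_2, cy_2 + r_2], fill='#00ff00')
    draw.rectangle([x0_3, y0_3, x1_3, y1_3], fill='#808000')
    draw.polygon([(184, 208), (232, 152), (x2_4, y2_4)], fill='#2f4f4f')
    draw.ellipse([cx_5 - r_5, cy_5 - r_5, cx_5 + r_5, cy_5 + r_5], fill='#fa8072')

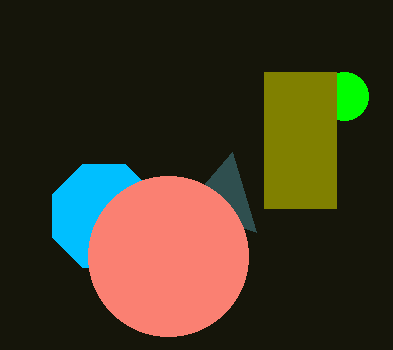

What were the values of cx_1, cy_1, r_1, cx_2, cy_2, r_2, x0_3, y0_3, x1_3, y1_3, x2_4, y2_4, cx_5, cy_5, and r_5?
cx_1 = 104; cy_1 = 216; r_1 = 56; cx_2 = 344; cy_2 = 96; r_2 = 24; x0_3 = 264; y0_3 = 72; x1_3 = 336; y1_3 = 208; x2_4 = 256; y2_4 = 232; cx_5 = 168; cy_5 = 256; r_5 = 80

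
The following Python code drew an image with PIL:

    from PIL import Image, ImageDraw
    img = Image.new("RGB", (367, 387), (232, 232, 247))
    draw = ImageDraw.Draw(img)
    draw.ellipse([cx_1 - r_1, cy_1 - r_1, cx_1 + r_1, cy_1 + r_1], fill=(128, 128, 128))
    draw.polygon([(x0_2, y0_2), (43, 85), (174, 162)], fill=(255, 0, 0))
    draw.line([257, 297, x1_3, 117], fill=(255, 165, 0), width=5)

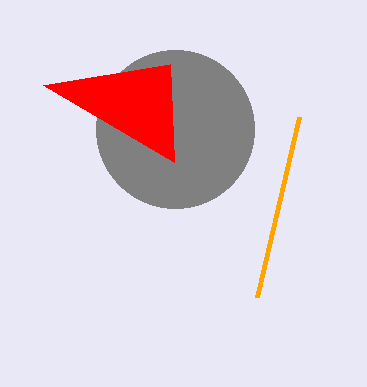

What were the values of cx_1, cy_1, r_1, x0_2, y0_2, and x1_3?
cx_1 = 175
cy_1 = 129
r_1 = 79
x0_2 = 170
y0_2 = 64
x1_3 = 299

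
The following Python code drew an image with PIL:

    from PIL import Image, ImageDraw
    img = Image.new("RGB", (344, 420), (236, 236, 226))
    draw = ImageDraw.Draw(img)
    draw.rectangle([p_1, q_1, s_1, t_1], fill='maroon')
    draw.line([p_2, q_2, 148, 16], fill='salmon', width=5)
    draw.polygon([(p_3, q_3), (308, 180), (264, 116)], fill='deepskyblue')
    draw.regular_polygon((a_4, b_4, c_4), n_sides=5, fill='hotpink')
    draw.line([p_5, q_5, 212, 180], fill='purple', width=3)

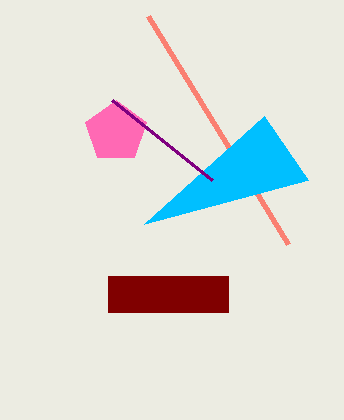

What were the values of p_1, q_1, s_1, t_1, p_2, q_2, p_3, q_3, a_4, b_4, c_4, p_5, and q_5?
p_1 = 108
q_1 = 276
s_1 = 228
t_1 = 312
p_2 = 288
q_2 = 244
p_3 = 144
q_3 = 224
a_4 = 116
b_4 = 132
c_4 = 32
p_5 = 112
q_5 = 100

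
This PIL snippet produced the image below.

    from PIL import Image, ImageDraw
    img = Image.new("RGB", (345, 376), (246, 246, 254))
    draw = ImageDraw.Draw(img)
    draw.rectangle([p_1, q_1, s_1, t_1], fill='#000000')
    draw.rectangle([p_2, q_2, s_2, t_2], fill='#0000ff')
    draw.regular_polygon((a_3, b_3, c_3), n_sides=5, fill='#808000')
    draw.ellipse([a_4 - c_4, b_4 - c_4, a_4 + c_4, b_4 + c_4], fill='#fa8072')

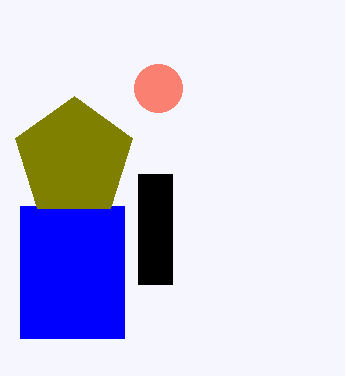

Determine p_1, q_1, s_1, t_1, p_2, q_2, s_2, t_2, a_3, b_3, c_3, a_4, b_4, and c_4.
p_1 = 138
q_1 = 174
s_1 = 172
t_1 = 284
p_2 = 20
q_2 = 206
s_2 = 124
t_2 = 338
a_3 = 74
b_3 = 158
c_3 = 62
a_4 = 158
b_4 = 88
c_4 = 24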